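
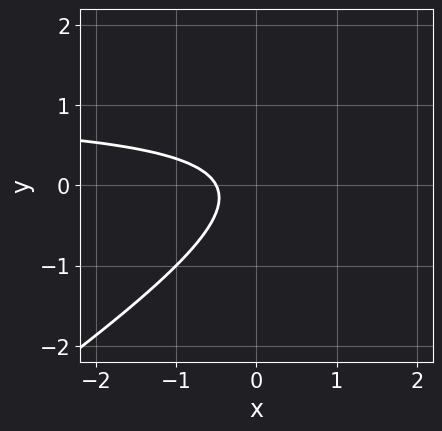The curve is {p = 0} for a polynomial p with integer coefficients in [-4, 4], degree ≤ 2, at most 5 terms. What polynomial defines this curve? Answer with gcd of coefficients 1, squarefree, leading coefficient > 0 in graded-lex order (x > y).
1. Degree: a generic line meets the curve in up to 2 points, so deg p = 2.
2. Observable constraints: the curve avoids every integer y-axis point in the box.
3. These observations pin down the coefficients.

2*x*y - 3*y^2 - 2*x - 1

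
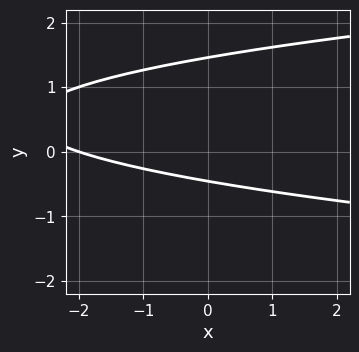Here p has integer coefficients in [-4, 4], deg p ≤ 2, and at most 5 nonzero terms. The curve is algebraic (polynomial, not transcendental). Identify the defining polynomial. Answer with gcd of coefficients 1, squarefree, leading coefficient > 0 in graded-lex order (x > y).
3*y^2 - x - 3*y - 2

First, deg p = 2. A generic line meets the curve in up to 2 points.
Next, reading off the gridlines: it crosses the x-axis at the gridline x = -2.
Finally, solving for integer coefficients yields p as stated.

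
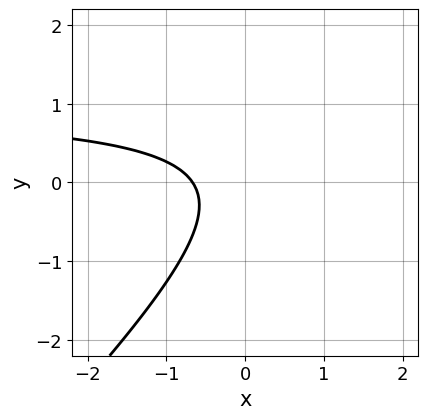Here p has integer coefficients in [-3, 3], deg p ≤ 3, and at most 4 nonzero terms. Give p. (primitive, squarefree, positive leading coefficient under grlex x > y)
(a) Degree: no degree-1 curve has this shape, so deg p = 2.
(b) Against the integer gridlines: the curve avoids every integer y-axis point in the box.
(c) Matching integer coefficients to the picture gives p.

3*x*y - 3*y^2 - 3*x - 2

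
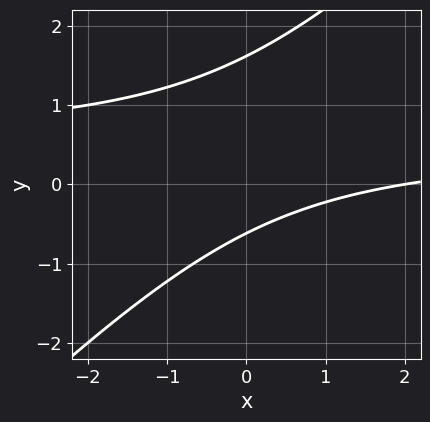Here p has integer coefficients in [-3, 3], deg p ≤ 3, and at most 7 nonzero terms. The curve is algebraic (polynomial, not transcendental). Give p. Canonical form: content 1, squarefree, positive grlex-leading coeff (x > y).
2*x*y - 2*y^2 - x + 2*y + 2

(a) The degree is 2 — no degree-1 curve has this shape.
(b) Against the integer gridlines: one x-axis crossing is at x = 2.
(c) Fitting integer coefficients to these (and the overall shape) gives p.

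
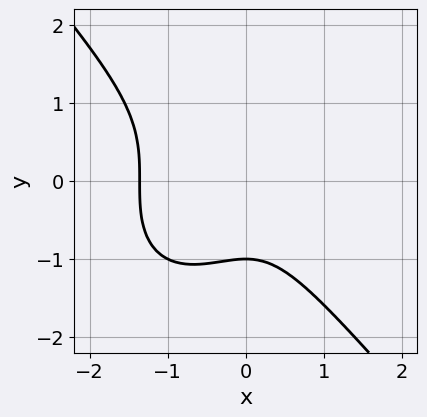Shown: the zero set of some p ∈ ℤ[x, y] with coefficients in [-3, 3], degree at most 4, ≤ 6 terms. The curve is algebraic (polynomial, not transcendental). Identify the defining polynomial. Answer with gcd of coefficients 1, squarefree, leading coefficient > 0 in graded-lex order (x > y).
3*x^3 + 2*y^3 + 3*x^2 + 2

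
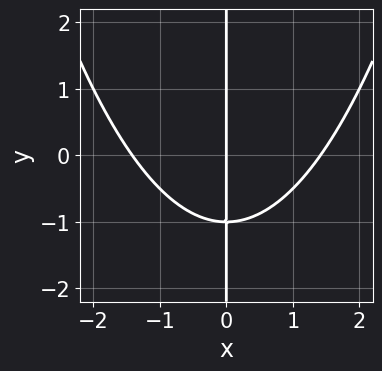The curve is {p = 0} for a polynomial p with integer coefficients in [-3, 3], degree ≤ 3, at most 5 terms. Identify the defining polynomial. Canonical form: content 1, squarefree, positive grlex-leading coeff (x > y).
x^3 - 2*x*y - 2*x

deg p = 3.
From the visible intercepts: the visible y-axis segment lies entirely on the curve; one x-axis crossing is at x = 0.
The integer polynomial consistent with all of this is the stated p.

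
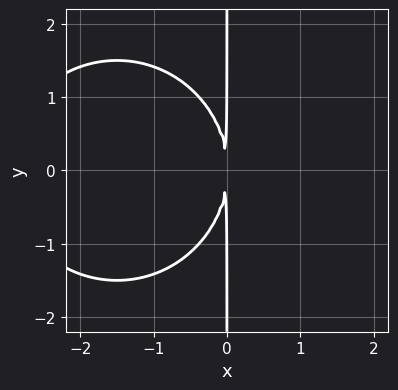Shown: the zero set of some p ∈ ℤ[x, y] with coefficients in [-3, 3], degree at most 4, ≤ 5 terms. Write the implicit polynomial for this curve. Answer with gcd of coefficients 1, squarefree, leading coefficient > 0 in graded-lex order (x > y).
x^3 + x*y^2 + 3*x^2

(a) The degree is 3 — no degree-2 curve has this shape.
(b) Symmetries: it's symmetric under y → −y, forcing even powers of y.
(c) Reading off the gridlines: every point of the y-axis in the box is on the curve.
(d) These observations pin down the coefficients.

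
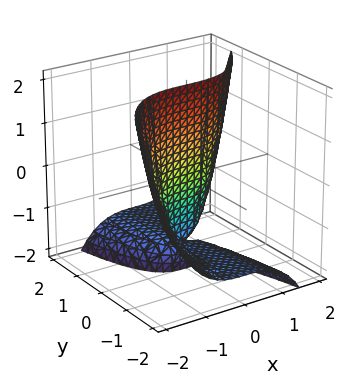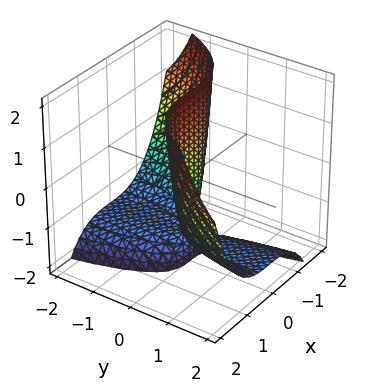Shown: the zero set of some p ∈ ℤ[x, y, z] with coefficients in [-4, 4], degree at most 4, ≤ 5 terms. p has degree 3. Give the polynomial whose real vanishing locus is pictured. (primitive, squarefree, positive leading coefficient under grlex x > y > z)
x^3 - 2*y*z - 3*y

First, degree: the shape is more complex than any degree-2 surface, so deg p = 3.
Then, checking where it meets the axes: it meets the x-axis at x = 0 (among the integer gridlines); it crosses the y-axis at the gridline y = 0; the visible z-axis segment lies entirely on the surface.
Finally, solving for integer coefficients yields p as stated.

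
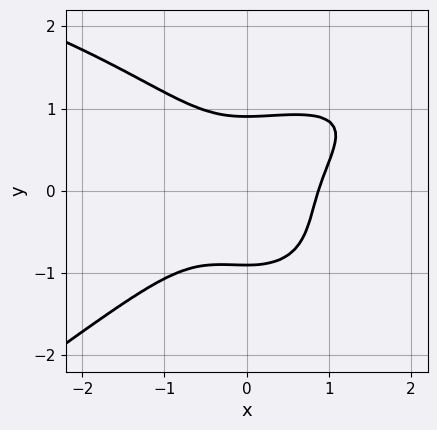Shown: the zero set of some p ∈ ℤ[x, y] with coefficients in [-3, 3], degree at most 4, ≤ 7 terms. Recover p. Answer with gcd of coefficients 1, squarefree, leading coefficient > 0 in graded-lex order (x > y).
x^3*y - 3*y^4 - 3*x^3 + 2*x^2*y + 2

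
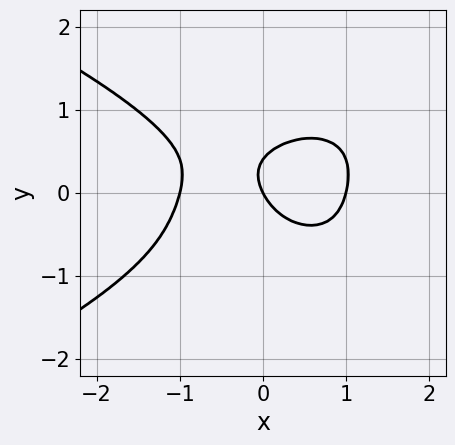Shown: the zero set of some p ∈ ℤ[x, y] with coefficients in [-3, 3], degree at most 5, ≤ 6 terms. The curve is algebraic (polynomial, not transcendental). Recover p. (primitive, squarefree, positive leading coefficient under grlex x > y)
(a) Degree: the shape is more complex than any degree-3 curve, so deg p = 4.
(b) Checking where it meets the axes: it crosses the y-axis at the gridline y = 0; the x-axis gridline crossings are at x ∈ {-1, 0, 1}.
(c) Solving for integer coefficients yields p as stated.

3*y^4 + 2*x^3 + 2*y^2 - 2*x - y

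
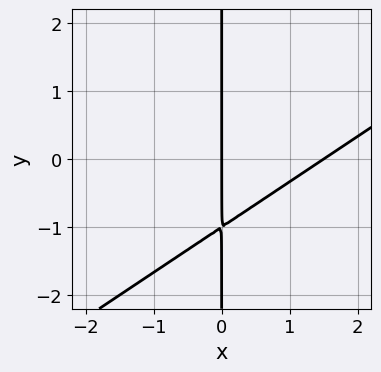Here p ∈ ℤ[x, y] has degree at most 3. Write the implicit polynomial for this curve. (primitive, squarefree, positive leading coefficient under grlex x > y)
2*x^2 - 3*x*y - 3*x

(a) deg p = 2. A generic line meets the curve in up to 2 points.
(b) From the axis intercepts and sections: it crosses the x-axis at the gridline x = 0; the visible y-axis segment lies entirely on the curve.
(c) Solving for integer coefficients yields p as stated.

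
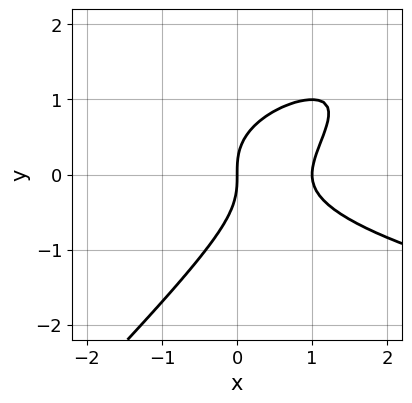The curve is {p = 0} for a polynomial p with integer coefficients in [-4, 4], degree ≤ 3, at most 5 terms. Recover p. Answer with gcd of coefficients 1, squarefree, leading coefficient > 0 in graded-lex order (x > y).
x*y^2 - y^3 - x^2 + x

deg p = 3.
From the visible intercepts: it meets the y-axis at y = 0 (among the integer gridlines); the x-axis gridline crossings are at x ∈ {0, 1}.
Putting this together gives p.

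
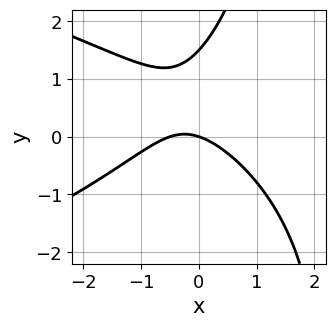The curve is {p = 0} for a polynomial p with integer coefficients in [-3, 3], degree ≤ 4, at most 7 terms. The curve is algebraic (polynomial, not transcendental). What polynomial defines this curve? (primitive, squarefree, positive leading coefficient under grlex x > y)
x*y^2 + 2*x^2 - 2*y^2 + x + 3*y

Degree: no degree-2 curve has this shape, so deg p = 3.
Reading off the gridlines: one x-axis crossing is at x = 0; one y-axis crossing is at y = 0.
Together with the visible shape, these determine p as stated.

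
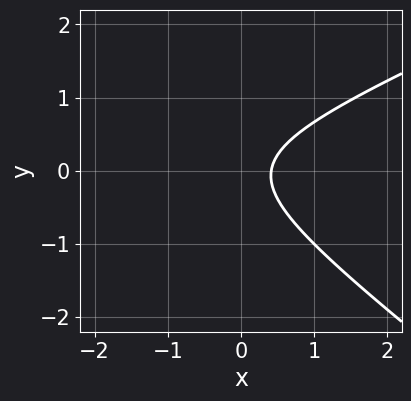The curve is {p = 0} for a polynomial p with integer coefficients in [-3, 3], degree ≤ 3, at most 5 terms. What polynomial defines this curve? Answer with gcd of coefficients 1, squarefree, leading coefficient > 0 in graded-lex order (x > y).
x^2 - x*y - 3*y^2 + 2*x - 1

(a) The degree is 2 — the shape is more complex than any degree-1 curve.
(b) Checking where it meets the axes: the curve avoids every integer y-axis point in the box.
(c) Putting this together gives p.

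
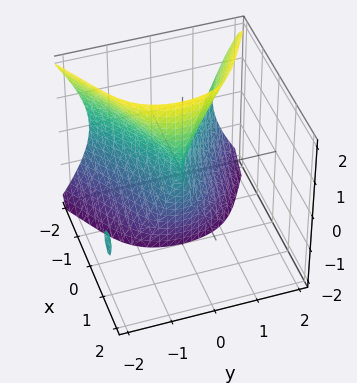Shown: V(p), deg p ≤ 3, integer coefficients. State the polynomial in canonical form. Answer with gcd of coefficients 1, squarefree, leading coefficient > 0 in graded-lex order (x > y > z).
First, deg p = 3. No degree-2 surface has this shape.
Next, reading off the gridlines: it meets the x-axis at x = 0 (among the integer gridlines); it meets the y-axis at y = 0 (among the integer gridlines); the visible z-axis segment lies entirely on the surface.
Finally, the integer polynomial consistent with all of this is the stated p.

2*x^3 - 3*x*y^2 + 3*x*z^2 + 3*y^2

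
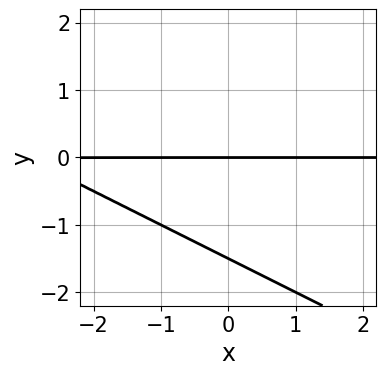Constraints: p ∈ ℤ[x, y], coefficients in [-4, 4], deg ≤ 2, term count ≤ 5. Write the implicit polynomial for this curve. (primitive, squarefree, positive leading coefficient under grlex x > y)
x*y + 2*y^2 + 3*y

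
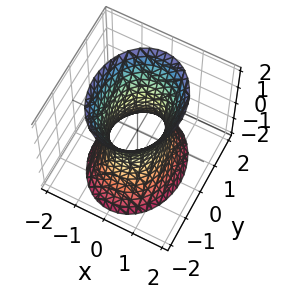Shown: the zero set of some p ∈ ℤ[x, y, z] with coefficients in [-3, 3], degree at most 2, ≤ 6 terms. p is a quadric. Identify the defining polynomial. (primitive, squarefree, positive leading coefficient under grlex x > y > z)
First, the degree is 2 — one connected sheet with a waist; a quadric.
Next, symmetries: it's symmetric under y → −y, forcing even powers of y; it's symmetric under x → −x, forcing even powers of x; it's symmetric under z → −z, forcing even powers of z.
Next, reading off the gridlines: no z-intercept at any integer in the box; among the integer gridlines, it crosses the y-axis at y ∈ {-1, 1}.
Finally, together with the visible shape, these determine p as stated.

3*x^2 + 2*y^2 - z^2 - 2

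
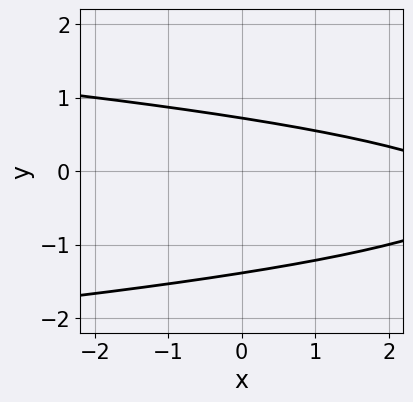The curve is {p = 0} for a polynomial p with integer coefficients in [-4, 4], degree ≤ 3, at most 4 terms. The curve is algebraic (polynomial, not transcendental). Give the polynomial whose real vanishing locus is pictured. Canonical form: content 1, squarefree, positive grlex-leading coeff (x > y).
3*y^2 + x + 2*y - 3

deg p = 2. A generic line meets the curve in up to 2 points.
From the axis intercepts and sections: the curve avoids every integer x-axis point in the box.
Fitting integer coefficients to these (and the overall shape) gives p.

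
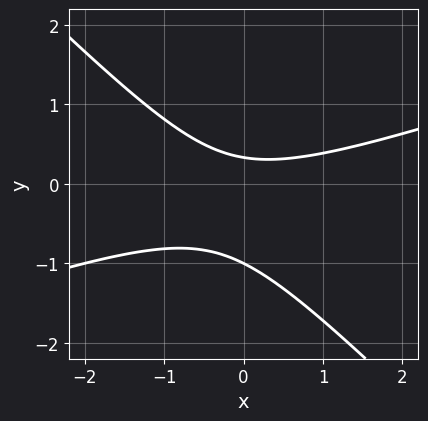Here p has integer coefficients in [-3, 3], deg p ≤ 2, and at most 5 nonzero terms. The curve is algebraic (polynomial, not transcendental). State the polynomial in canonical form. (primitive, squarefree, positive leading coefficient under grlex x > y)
(a) deg p = 2.
(b) From the axis intercepts and sections: no x-intercept at any integer in the box; one y-axis crossing is at y = -1.
(c) Together with the visible shape, these determine p as stated.

x^2 - 2*x*y - 3*y^2 - 2*y + 1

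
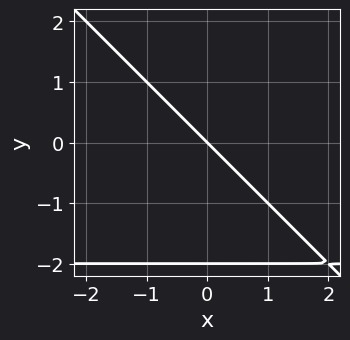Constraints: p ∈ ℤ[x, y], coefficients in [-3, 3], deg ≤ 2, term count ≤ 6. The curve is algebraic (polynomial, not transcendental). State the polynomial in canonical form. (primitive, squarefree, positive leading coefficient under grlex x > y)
1. The degree is 2 — no degree-1 curve has this shape.
2. Against the integer gridlines: it crosses the x-axis at the gridline x = 0; the y-axis gridline crossings are at y ∈ {-2, 0}.
3. These observations pin down the coefficients.

x*y + y^2 + 2*x + 2*y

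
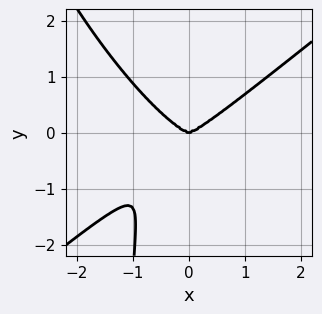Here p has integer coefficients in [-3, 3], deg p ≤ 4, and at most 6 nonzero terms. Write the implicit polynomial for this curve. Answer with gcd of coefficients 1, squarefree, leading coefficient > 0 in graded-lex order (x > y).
Degree: a generic line meets the curve in up to 4 points, so deg p = 4.
Against the integer gridlines: one y-axis crossing is at y = 0; it meets the x-axis at x = 0 (among the integer gridlines).
Assembling these constraints gives the stated polynomial.

3*x^4 - 3*x^2*y^2 - 2*x*y^3 - 3*y^3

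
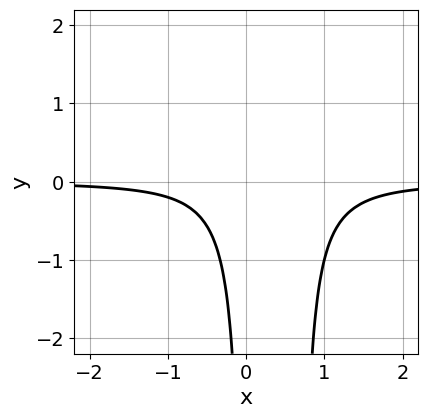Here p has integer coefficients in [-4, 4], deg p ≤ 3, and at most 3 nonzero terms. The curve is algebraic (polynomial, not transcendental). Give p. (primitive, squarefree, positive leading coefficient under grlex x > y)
3*x^2*y - 2*x*y + 1

1. The degree is 3 — a generic line meets the curve in up to 3 points.
2. Reading off the gridlines: the curve avoids every integer y-axis point in the box; the curve avoids every integer x-axis point in the box.
3. Together with the visible shape, these determine p as stated.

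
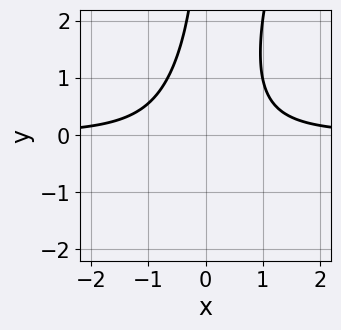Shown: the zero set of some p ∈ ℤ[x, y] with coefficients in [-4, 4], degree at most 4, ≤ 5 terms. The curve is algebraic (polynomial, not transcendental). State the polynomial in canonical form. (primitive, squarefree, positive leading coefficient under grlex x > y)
(a) The degree is 3 — no degree-2 curve has this shape.
(b) From the visible intercepts: no x-intercept at any integer in the box; the curve avoids every integer y-axis point in the box.
(c) These observations pin down the coefficients.

3*x^2*y - x*y^2 - 2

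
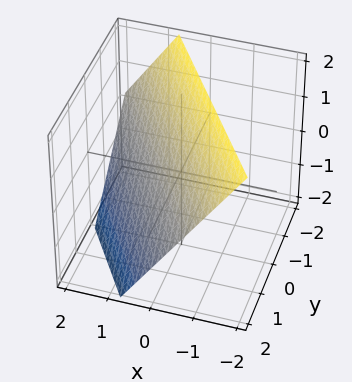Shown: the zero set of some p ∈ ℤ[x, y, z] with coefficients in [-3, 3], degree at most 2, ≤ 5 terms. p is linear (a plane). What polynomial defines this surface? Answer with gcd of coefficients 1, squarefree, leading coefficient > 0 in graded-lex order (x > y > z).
3*x + 2*y + 2*z - 2

Degree: the surface is flat (a plane), so deg p = 1.
Observable constraints: it crosses the z-axis at the gridline z = 1; it crosses the y-axis at the gridline y = 1.
Matching integer coefficients to the picture gives p.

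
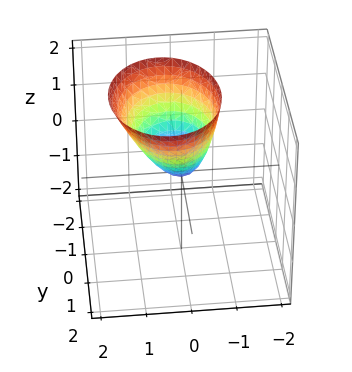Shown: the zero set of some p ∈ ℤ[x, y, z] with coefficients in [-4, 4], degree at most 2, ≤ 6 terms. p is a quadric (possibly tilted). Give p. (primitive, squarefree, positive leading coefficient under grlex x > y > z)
3*x^2 - x*z + 2*y^2 - 2*z

1. deg p = 2. A generic line meets the surface in up to 2 points.
2. Checking where it meets the axes: it meets the z-axis at z = 0 (among the integer gridlines); it meets the x-axis at x = 0 (among the integer gridlines); one y-axis crossing is at y = 0.
3. Putting this together gives p.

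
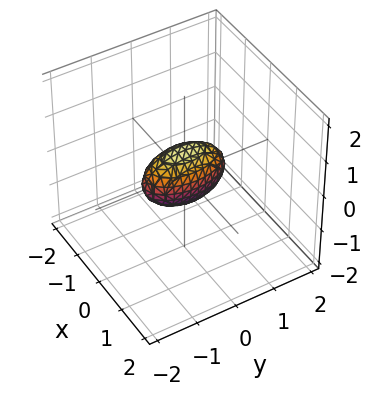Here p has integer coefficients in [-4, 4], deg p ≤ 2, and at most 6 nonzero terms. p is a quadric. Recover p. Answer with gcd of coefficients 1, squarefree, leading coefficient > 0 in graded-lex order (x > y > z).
3*x^2 + y^2 + 2*z^2 - 1

deg p = 2.
Symmetries: mirror symmetry x ↦ −x ⇒ only even powers of x; it's symmetric under z → −z, forcing even powers of z; the y ↦ −y reflection is a symmetry, so y appears only in even powers.
Observable constraints: the y-axis gridline crossings are at y ∈ {-1, 1}.
Putting this together gives p.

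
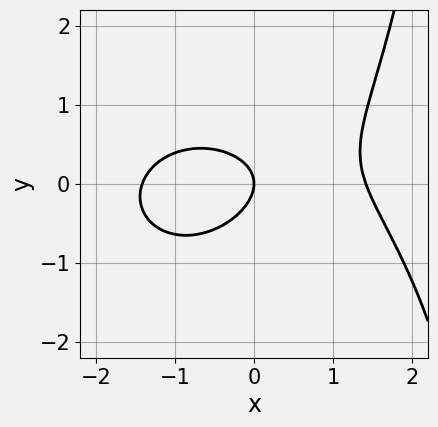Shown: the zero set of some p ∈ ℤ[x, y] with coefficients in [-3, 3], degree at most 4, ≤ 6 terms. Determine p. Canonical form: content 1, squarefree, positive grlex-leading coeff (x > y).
x^3 + x*y^2 + x*y - 3*y^2 - 2*x

1. deg p = 3. A generic line meets the curve in up to 3 points.
2. Against the integer gridlines: it crosses the y-axis at the gridline y = 0; it meets the x-axis at x = 0 (among the integer gridlines).
3. Putting this together gives p.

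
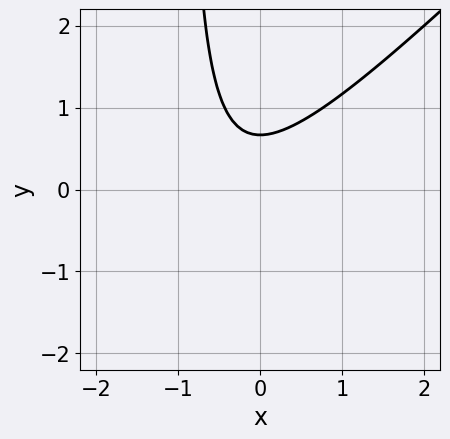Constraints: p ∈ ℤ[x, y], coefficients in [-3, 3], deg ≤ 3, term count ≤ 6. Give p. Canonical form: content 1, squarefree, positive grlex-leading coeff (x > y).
3*x^2 - 3*x*y + 2*x - 3*y + 2

Degree: a generic line meets the curve in up to 2 points, so deg p = 2.
Reading off the gridlines: no x-intercept at any integer in the box.
These observations pin down the coefficients.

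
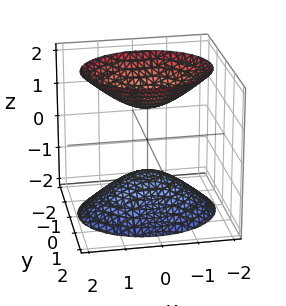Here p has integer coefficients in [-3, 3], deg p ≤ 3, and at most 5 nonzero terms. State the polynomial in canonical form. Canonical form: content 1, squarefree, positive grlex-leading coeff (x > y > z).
2*x^2 + 3*y^2 - 2*z^2 + 2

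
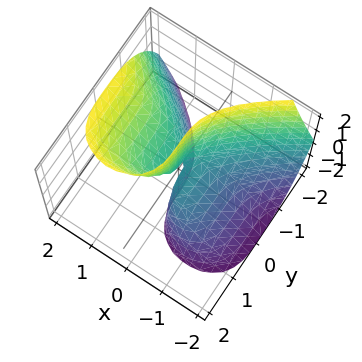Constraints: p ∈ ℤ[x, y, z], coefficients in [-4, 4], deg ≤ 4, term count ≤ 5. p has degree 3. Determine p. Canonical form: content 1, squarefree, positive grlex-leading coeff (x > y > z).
(a) Degree: no degree-2 surface has this shape, so deg p = 3.
(b) Against the integer gridlines: one y-axis crossing is at y = 0; one x-axis crossing is at x = 0; the visible z-axis segment lies entirely on the surface.
(c) Assembling these constraints gives the stated polynomial.

y^3 + 2*x^2 - 2*x*z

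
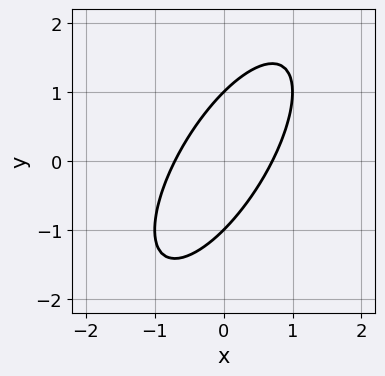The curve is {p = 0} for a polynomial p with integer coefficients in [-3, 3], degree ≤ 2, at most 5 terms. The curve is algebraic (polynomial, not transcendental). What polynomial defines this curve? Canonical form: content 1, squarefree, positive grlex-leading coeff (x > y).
2*x^2 - 2*x*y + y^2 - 1

First, the degree is 2 — the shape is more complex than any degree-1 curve.
Then, from the visible intercepts: the y-axis gridline crossings are at y ∈ {-1, 1}.
Finally, solving for integer coefficients yields p as stated.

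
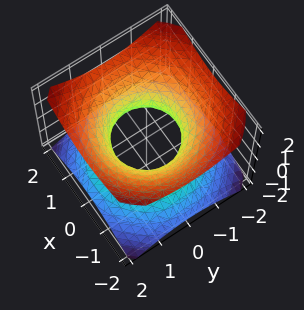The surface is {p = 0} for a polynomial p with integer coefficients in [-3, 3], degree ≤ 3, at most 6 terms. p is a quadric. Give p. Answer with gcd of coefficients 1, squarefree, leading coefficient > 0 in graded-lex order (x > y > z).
(a) The degree is 2 — one connected sheet with a waist; a quadric.
(b) Symmetries: it's symmetric under z → −z, forcing even powers of z; the z-axis is an axis of rotation, so x and y enter only as x² + y².
(c) Reading off the gridlines: among the integer gridlines, it crosses the y-axis at y ∈ {-1, 1}; a circular section at z = -1 has radius between 1 and 2; the x-axis gridline crossings are at x ∈ {-1, 1}.
(d) Fitting integer coefficients to these (and the overall shape) gives p.

2*x^2 + 2*y^2 - 3*z^2 - 2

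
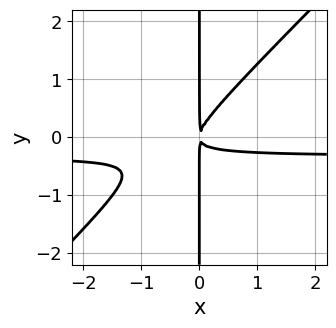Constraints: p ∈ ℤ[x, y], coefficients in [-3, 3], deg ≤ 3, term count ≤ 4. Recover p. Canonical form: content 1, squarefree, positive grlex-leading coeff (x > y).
First, deg p = 3.
Then, from the axis intercepts and sections: the visible y-axis segment lies entirely on the curve.
Finally, these observations pin down the coefficients.

3*x^2*y - 3*x*y^2 + x^2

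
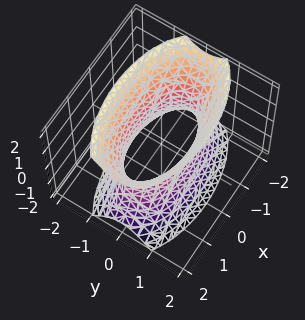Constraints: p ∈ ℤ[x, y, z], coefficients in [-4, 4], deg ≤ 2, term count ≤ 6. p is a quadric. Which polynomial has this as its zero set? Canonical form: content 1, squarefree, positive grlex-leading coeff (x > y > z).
x^2 + 3*y^2 - z^2 - 2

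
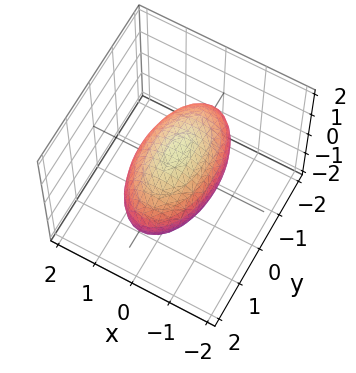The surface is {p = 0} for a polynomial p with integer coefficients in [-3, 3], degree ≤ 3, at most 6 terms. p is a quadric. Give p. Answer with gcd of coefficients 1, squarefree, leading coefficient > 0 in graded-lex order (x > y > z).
3*x^2 + y^2 + 3*z^2 - 3

1. The degree is 2 — a closed, bounded, convex surface; a quadric.
2. Symmetries: mirror symmetry z ↦ −z ⇒ only even powers of z; it's symmetric under y → −y, forcing even powers of y; the x ↦ −x reflection is a symmetry, so x appears only in even powers.
3. From the visible intercepts: among the integer gridlines, it crosses the z-axis at z ∈ {-1, 1}; among the integer gridlines, it crosses the x-axis at x ∈ {-1, 1}.
4. Fitting integer coefficients to these (and the overall shape) gives p.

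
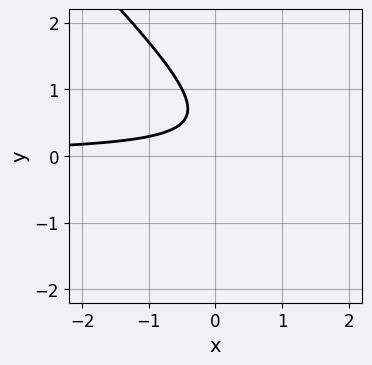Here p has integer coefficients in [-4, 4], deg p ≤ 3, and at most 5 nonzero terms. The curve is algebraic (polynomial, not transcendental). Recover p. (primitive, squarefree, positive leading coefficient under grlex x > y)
(a) The degree is 2 — no degree-1 curve has this shape.
(b) Checking where it meets the axes: the curve avoids every integer x-axis point in the box; the curve avoids every integer y-axis point in the box.
(c) Matching integer coefficients to the picture gives p.

2*x*y + 2*y^2 - 2*y + 1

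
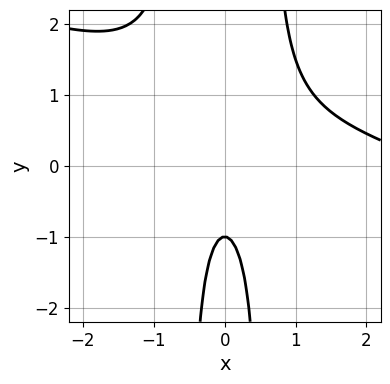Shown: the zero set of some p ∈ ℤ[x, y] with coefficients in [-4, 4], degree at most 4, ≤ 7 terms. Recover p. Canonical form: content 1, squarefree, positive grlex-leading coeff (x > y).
1. deg p = 3. A generic line meets the curve in up to 3 points.
2. Checking where it meets the axes: it meets the y-axis at y = -1 (among the integer gridlines); the curve avoids every integer x-axis point in the box.
3. Fitting integer coefficients to these (and the overall shape) gives p.

x^3 + 3*x^2*y - 3*x^2 - y - 1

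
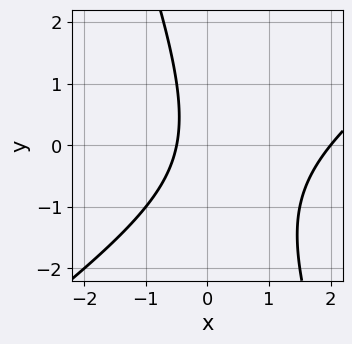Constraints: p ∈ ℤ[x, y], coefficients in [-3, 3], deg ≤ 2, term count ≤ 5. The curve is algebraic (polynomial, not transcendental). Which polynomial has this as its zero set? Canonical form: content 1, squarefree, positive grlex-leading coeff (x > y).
2*x^2 - 2*x*y - y^2 - 3*x - 2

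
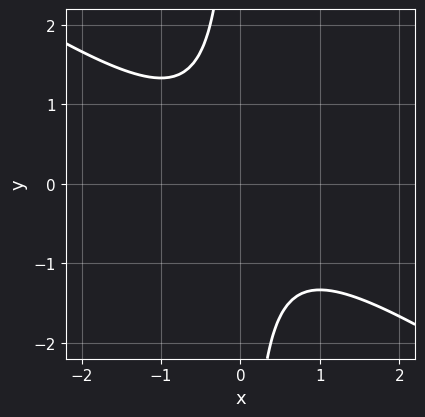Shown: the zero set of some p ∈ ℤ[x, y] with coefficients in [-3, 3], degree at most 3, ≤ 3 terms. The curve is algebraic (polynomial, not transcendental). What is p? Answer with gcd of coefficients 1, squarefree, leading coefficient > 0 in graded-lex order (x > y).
(a) The degree is 2 — the shape is more complex than any degree-1 curve.
(b) From the axis intercepts and sections: the curve avoids every integer y-axis point in the box; no x-intercept at any integer in the box.
(c) Fitting integer coefficients to these (and the overall shape) gives p.

2*x^2 + 3*x*y + 2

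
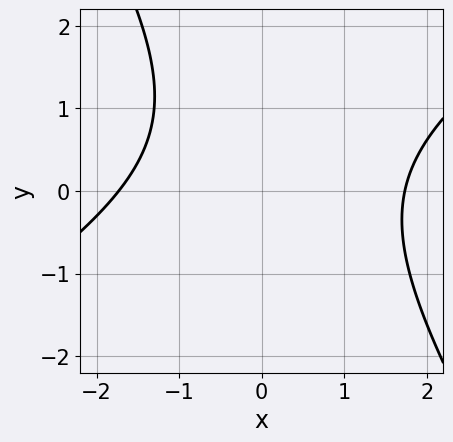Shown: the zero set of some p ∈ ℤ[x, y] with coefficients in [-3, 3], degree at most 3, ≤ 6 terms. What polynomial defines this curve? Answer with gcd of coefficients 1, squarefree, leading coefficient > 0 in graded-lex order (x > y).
Degree: a generic line meets the curve in up to 2 points, so deg p = 2.
From the axis intercepts and sections: no y-intercept at any integer in the box.
Putting this together gives p.

x^2 - x*y - y^2 + y - 3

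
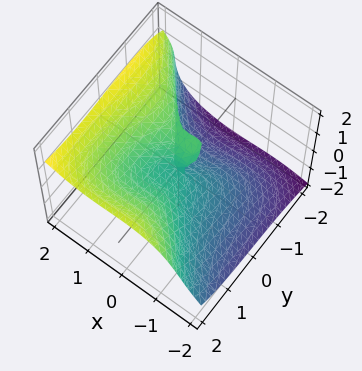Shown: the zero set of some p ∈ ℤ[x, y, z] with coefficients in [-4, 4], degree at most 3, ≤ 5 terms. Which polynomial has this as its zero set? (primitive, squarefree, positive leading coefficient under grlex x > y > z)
2*x^3 - 2*x^2*z + y^3 - 3*z^3 - 2*y*z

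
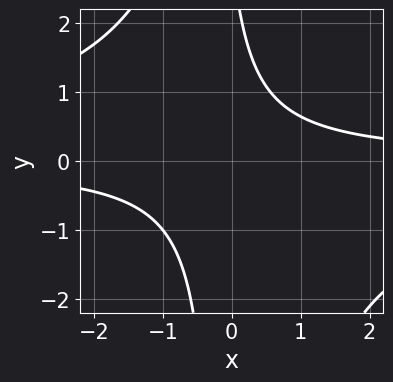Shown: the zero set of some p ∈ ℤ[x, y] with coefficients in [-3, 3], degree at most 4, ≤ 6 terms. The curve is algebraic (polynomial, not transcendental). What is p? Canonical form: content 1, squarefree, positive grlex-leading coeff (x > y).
x^2*y^2 + 3*x*y + y - 3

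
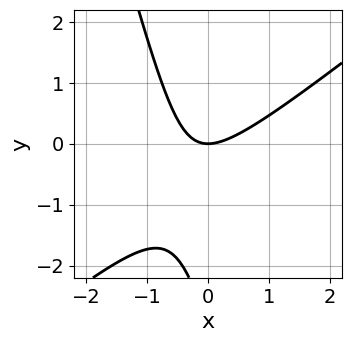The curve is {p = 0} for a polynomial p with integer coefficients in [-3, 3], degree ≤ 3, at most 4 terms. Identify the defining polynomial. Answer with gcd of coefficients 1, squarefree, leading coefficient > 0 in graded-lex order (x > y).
1. Degree: no degree-1 curve has this shape, so deg p = 2.
2. From the visible intercepts: it meets the y-axis at y = 0 (among the integer gridlines); one x-axis crossing is at x = 0.
3. Fitting integer coefficients to these (and the overall shape) gives p.

3*x^2 - 3*x*y - y^2 - 3*y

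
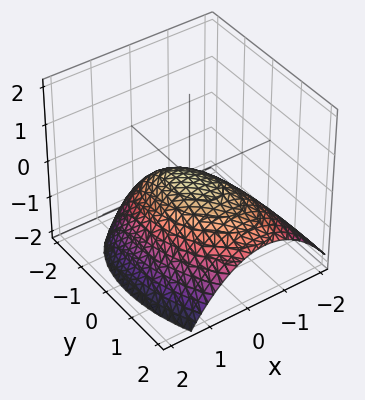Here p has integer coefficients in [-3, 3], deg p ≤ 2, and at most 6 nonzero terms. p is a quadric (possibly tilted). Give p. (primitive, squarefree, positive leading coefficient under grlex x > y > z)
2*x^2 + x*y + y^2 + y*z + 3*z

First, the degree is 2 — no degree-1 surface has this shape.
Then, checking where it meets the axes: it crosses the z-axis at the gridline z = 0; it meets the y-axis at y = 0 (among the integer gridlines); it meets the x-axis at x = 0 (among the integer gridlines).
Finally, these observations pin down the coefficients.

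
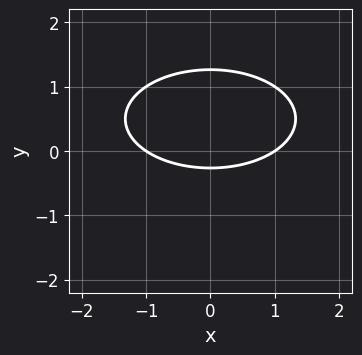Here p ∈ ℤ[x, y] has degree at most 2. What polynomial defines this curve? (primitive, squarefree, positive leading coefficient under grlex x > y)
x^2 + 3*y^2 - 3*y - 1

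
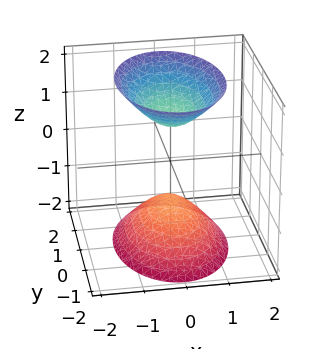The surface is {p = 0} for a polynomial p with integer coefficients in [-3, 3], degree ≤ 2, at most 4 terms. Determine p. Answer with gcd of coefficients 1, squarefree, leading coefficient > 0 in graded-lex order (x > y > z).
2*x^2 + y^2 - z^2 + 1

I count 2 distinct pieces. Treating them together as one polynomial.
Degree: two sheets facing apart; a quadric, so deg p = 2.
Symmetries: it's symmetric under y → −y, forcing even powers of y; it's symmetric under x → −x, forcing even powers of x; the z ↦ −z reflection is a symmetry, so z appears only in even powers.
Observable constraints: it misses every integer gridline on the x-axis; the z-axis gridline crossings are at z ∈ {-1, 1}.
Putting this together gives p.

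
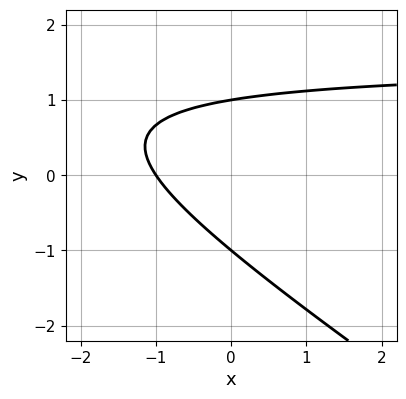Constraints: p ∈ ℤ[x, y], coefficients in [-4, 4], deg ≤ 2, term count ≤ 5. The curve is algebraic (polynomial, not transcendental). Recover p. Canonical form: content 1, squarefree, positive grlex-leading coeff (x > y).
1. deg p = 2. No degree-1 curve has this shape.
2. Reading off the gridlines: one x-axis crossing is at x = -1; among the integer gridlines, it crosses the y-axis at y ∈ {-1, 1}.
3. Putting this together gives p.

2*x*y + 3*y^2 - 3*x - 3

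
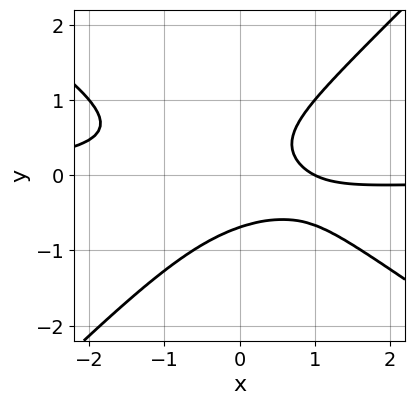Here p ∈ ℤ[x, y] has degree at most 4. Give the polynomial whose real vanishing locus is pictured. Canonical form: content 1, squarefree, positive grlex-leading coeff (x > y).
2*x^2*y + x*y^2 - 3*y^3 + x - 1

(a) deg p = 3.
(b) Checking where it meets the axes: it crosses the x-axis at the gridline x = 1.
(c) Putting this together gives p.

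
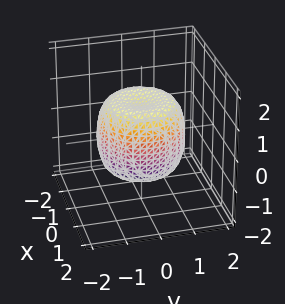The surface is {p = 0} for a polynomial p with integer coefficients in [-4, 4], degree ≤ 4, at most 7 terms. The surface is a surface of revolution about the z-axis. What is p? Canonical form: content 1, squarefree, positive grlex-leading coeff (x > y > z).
1. Degree: no degree-3 surface has this shape, so deg p = 4.
2. By symmetry, the z-axis is an axis of rotation, so x and y enter only as x² + y².
3. From the axis intercepts and sections: a circular section at z = 0 has radius between 1 and 2; the z-axis gridline crossings are at z ∈ {-1, 1}.
4. Solving for integer coefficients yields p as stated.

x^4 + 2*x^2*y^2 + y^4 - x^2 - y^2 + z^2 - 1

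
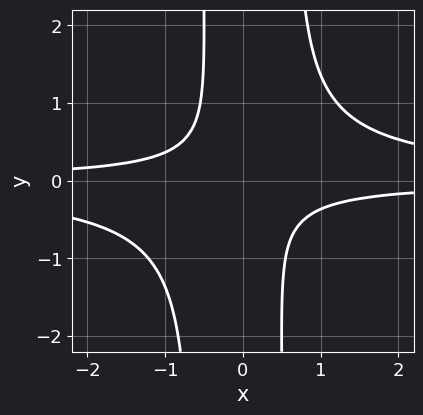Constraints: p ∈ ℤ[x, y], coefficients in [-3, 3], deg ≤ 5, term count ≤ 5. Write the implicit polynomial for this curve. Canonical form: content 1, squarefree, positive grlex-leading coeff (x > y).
3*x^2*y^2 - 2*x*y - y^2 - 1

(a) The degree is 4 — no degree-3 curve has this shape.
(b) Against the integer gridlines: the curve avoids every integer x-axis point in the box; no y-intercept at any integer in the box.
(c) These observations pin down the coefficients.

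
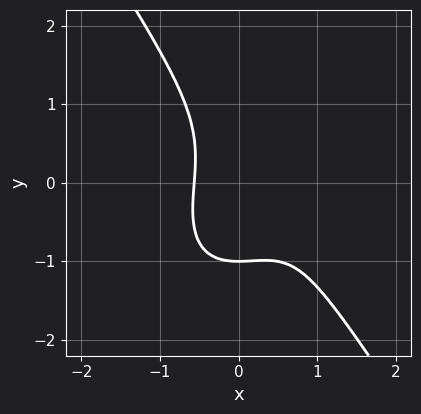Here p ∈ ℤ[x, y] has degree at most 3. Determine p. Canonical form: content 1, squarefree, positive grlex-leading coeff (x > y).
2*x^3 - x^2*y + y^3 - 2*x^2 + 1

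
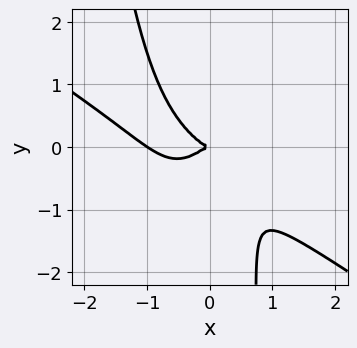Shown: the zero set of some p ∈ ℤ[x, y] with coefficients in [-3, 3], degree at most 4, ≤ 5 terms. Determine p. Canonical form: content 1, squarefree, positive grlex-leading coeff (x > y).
The degree is 4 — a generic line meets the curve in up to 4 points.
From the axis intercepts and sections: one y-axis crossing is at y = 0; the x-axis gridline crossings are at x ∈ {-1, 0}.
The integer polynomial consistent with all of this is the stated p.

2*x^4 + 3*x^3*y + 2*x^3 - x*y^2 + y^2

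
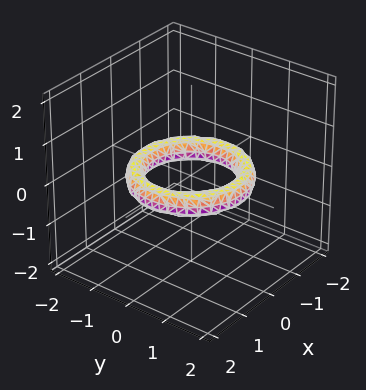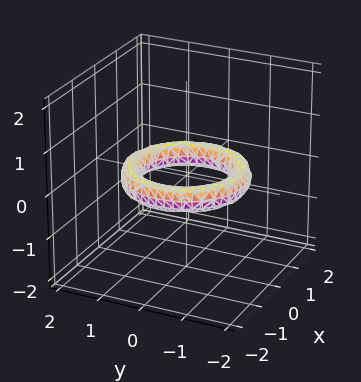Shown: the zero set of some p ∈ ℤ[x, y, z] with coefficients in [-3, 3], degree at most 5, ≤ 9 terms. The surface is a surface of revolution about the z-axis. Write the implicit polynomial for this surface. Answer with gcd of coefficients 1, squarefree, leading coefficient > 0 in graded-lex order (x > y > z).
x^4 + 2*x^2*y^2 + y^4 - 3*x^2 - 3*y^2 + 3*z^2 + 2

The degree is 4 — a generic line meets the surface in up to 4 points.
Symmetry: every cross-section ⟂ z is a circle, so x, y appear only via x² + y².
Observable constraints: it misses every integer gridline on the z-axis; a circular section at z = 0 has radius exactly 1.
Together with the visible shape, these determine p as stated. Check: (-1, 0, 0) on the x-axis lies on the surface, and p(-1, 0, 0) = 0. ✓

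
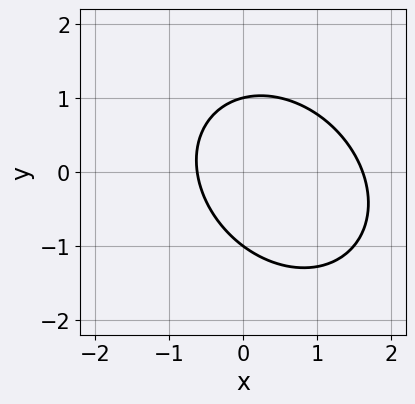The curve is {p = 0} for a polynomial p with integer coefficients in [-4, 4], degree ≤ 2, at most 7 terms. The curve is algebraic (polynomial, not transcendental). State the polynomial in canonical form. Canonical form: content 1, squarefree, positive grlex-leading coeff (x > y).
First, deg p = 2.
Then, from the axis intercepts and sections: among the integer gridlines, it crosses the y-axis at y ∈ {-1, 1}.
Finally, these observations pin down the coefficients.

2*x^2 + x*y + 2*y^2 - 2*x - 2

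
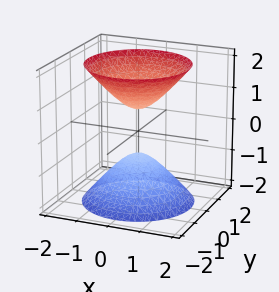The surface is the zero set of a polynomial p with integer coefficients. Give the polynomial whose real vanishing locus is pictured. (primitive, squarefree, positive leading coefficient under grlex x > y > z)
1. The picture has 2 separate pieces.
2. deg p = 2.
3. Symmetries: rotational symmetry about the z-axis ⇒ p depends on x, y only through x² + y²; it's symmetric under z → −z, forcing even powers of z.
4. Checking where it meets the axes: a circular section at z = -2 has radius between 1 and 2; no y-intercept at any integer in the box; no x-intercept at any integer in the box.
5. Solving for integer coefficients yields p as stated.

3*x^2 + 3*y^2 - 2*z^2 + 1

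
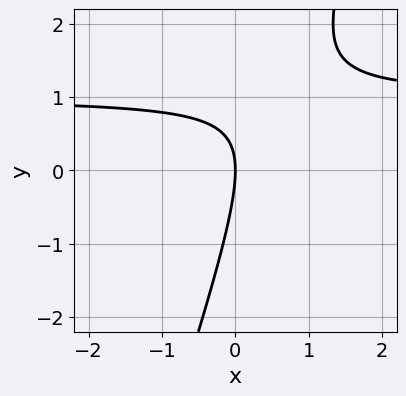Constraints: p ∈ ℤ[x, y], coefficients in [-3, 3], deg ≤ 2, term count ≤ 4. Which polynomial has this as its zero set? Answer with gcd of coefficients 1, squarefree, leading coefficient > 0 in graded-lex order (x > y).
3*x*y - y^2 - 3*x

1. The degree is 2 — a generic line meets the curve in up to 2 points.
2. Against the integer gridlines: it meets the y-axis at y = 0 (among the integer gridlines); it crosses the x-axis at the gridline x = 0.
3. Putting this together gives p.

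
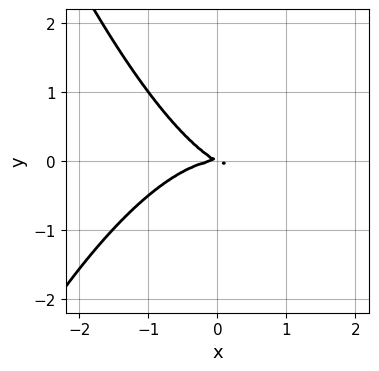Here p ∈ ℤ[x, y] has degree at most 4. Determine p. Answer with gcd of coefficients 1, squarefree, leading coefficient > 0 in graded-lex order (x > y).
x^3 + x*y + 2*y^2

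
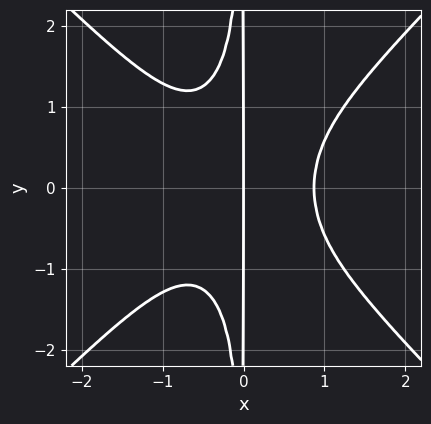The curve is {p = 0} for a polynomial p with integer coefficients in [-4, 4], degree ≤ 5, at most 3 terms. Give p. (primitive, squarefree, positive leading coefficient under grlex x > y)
Degree: a generic line meets the curve in up to 4 points, so deg p = 4.
Symmetries: the y ↦ −y reflection is a symmetry, so y appears only in even powers.
Against the integer gridlines: one x-axis crossing is at x = 0; the visible y-axis segment lies entirely on the curve.
The integer polynomial consistent with all of this is the stated p.

3*x^4 - 3*x^2*y^2 - 2*x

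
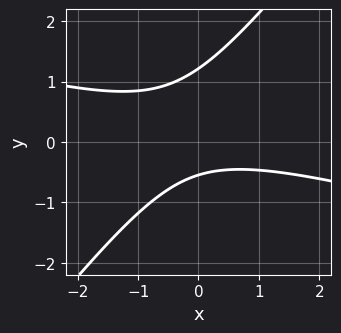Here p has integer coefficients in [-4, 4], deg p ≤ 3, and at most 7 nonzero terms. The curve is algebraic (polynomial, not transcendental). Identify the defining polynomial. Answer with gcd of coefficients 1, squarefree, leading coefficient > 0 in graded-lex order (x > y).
(a) The degree is 2 — a generic line meets the curve in up to 2 points.
(b) Observable constraints: it misses every integer gridline on the x-axis.
(c) The integer polynomial consistent with all of this is the stated p.

x^2 + 3*x*y - 3*y^2 + 2*y + 2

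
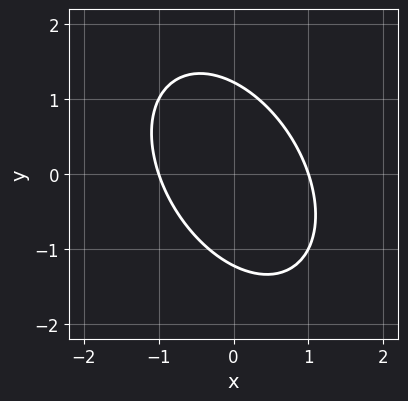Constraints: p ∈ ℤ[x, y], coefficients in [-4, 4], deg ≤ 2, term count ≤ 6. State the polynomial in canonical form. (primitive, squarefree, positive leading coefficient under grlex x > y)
First, degree: the shape is more complex than any degree-1 curve, so deg p = 2.
Then, observable constraints: the x-axis gridline crossings are at x ∈ {-1, 1}.
Finally, the integer polynomial consistent with all of this is the stated p.

3*x^2 + 2*x*y + 2*y^2 - 3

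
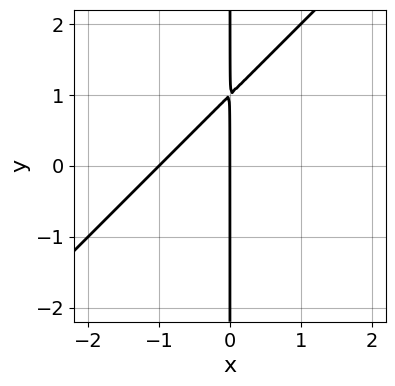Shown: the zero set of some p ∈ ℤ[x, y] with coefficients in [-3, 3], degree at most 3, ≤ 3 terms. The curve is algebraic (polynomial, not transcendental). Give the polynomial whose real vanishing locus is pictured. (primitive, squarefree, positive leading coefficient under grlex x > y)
(a) Degree: a generic line meets the curve in up to 2 points, so deg p = 2.
(b) From the visible intercepts: the x-axis gridline crossings are at x ∈ {-1, 0}; every point of the y-axis in the box is on the curve.
(c) Putting this together gives p.

x^2 - x*y + x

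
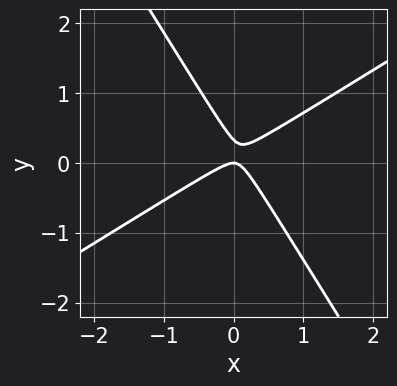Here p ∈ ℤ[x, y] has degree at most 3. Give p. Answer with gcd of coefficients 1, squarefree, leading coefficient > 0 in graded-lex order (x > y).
1. Degree: the shape is more complex than any degree-1 curve, so deg p = 2.
2. Against the integer gridlines: one x-axis crossing is at x = 0; it meets the y-axis at y = 0 (among the integer gridlines).
3. Matching integer coefficients to the picture gives p.

3*x^2 - 3*x*y - 3*y^2 + y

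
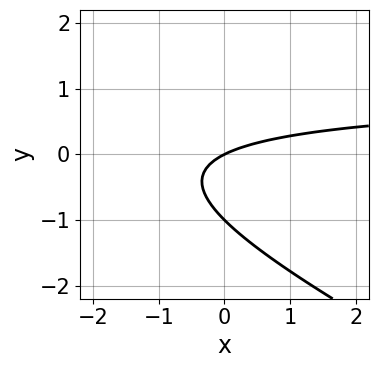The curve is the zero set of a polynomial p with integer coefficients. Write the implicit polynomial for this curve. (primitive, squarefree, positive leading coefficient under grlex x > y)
1. The degree is 2 — the shape is more complex than any degree-1 curve.
2. Reading off the gridlines: it crosses the x-axis at the gridline x = 0; the y-axis gridline crossings are at y ∈ {-1, 0}.
3. These observations pin down the coefficients.

x*y + 2*y^2 - x + 2*y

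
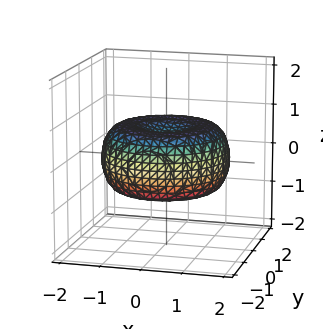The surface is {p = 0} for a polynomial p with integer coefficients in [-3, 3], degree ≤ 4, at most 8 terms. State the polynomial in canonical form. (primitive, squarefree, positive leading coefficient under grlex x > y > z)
The degree is 4 — a generic line meets the surface in up to 4 points.
Symmetries: the z-axis is an axis of rotation, so x and y enter only as x² + y².
Checking where it meets the axes: a circular section at z = 0 has radius between 1 and 2.
These observations pin down the coefficients.

x^4 + 2*x^2*y^2 + y^4 - 2*x^2 - 2*y^2 + 3*z^2 - 1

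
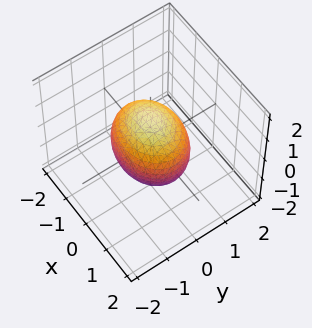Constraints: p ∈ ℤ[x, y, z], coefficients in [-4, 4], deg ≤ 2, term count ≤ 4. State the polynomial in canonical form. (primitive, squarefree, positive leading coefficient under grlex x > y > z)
1. deg p = 2.
2. Symmetries: the y ↦ −y reflection is a symmetry, so y appears only in even powers; the x ↦ −x reflection is a symmetry, so x appears only in even powers; it's symmetric under z → −z, forcing even powers of z.
3. From the visible intercepts: the y-axis gridline crossings are at y ∈ {-1, 1}.
4. Matching integer coefficients to the picture gives p.

2*x^2 + 3*y^2 + 2*z^2 - 3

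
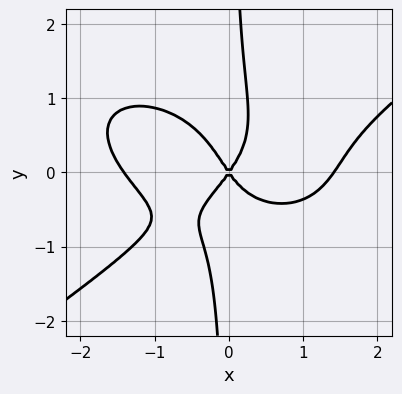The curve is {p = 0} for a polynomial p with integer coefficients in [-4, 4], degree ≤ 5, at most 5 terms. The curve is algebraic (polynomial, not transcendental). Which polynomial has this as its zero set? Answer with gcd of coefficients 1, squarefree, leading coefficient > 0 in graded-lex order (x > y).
x^4 - 3*x*y^3 - 2*x^2*y - 2*x^2 + y^2

The degree is 4 — a generic line meets the curve in up to 4 points.
Checking where it meets the axes: it meets the x-axis at x = 0 (among the integer gridlines); it meets the y-axis at y = 0 (among the integer gridlines).
Fitting integer coefficients to these (and the overall shape) gives p.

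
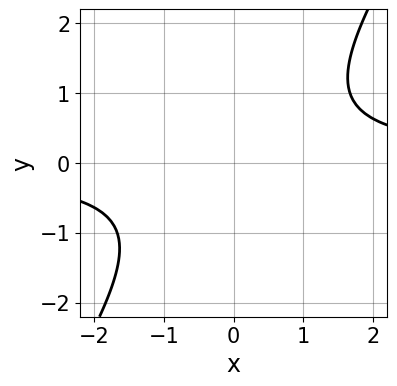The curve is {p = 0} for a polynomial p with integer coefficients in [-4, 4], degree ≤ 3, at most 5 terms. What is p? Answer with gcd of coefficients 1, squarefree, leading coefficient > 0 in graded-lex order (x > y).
(a) deg p = 2.
(b) Reading off the gridlines: no x-intercept at any integer in the box; no y-intercept at any integer in the box.
(c) Solving for integer coefficients yields p as stated.

3*x*y - 2*y^2 - 3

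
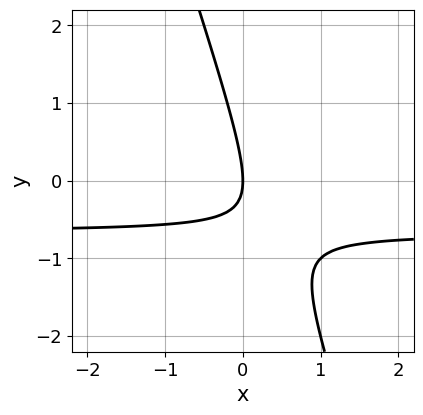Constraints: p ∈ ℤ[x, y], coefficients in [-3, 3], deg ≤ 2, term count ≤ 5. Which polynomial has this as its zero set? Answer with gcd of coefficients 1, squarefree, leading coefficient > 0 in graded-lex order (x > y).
3*x*y + y^2 + 2*x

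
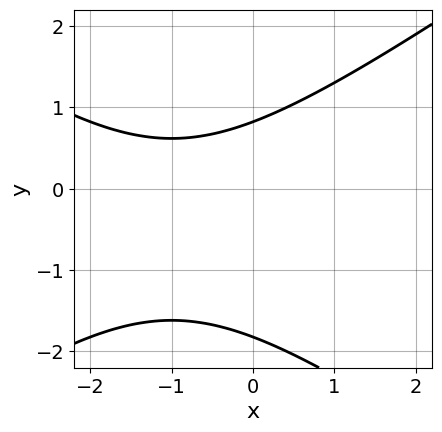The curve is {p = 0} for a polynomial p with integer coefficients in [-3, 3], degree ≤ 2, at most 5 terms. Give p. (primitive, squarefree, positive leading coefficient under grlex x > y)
1. deg p = 2.
2. Checking where it meets the axes: it misses every integer gridline on the x-axis.
3. These observations pin down the coefficients.

x^2 - 2*y^2 + 2*x - 2*y + 3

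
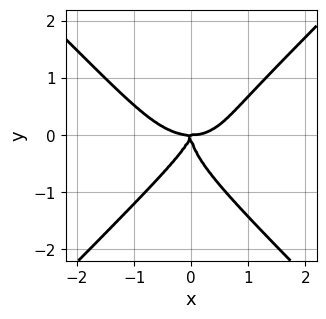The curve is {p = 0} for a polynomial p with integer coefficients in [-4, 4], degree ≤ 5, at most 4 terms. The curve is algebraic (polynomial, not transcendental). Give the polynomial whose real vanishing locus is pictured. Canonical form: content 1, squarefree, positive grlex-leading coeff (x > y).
2*x^4 - 2*y^4 - 3*x^2*y + x*y^2

First, degree: no degree-3 curve has this shape, so deg p = 4.
Next, from the axis intercepts and sections: one y-axis crossing is at y = 0; one x-axis crossing is at x = 0.
Finally, solving for integer coefficients yields p as stated.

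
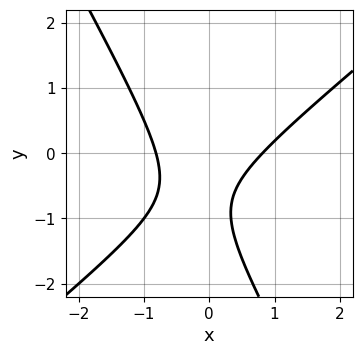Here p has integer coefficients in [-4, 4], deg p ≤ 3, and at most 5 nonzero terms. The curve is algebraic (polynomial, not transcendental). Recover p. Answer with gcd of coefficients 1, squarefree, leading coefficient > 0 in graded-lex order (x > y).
3*x^2 - 2*x*y - 2*y^2 - 3*y - 2

First, deg p = 2. No degree-1 curve has this shape.
Next, reading off the gridlines: the curve avoids every integer y-axis point in the box.
Finally, matching integer coefficients to the picture gives p.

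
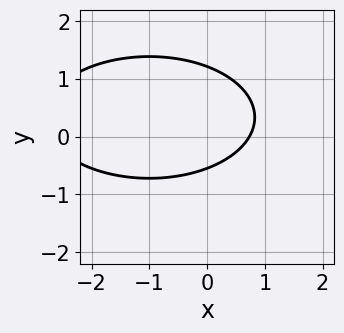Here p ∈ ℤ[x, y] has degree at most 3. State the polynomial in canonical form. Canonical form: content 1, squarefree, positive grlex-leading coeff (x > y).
x^2 + 3*y^2 + 2*x - 2*y - 2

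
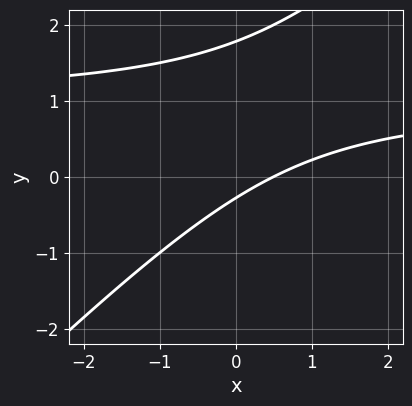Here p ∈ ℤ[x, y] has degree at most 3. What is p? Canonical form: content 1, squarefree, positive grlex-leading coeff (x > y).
2*x*y - 2*y^2 - 2*x + 3*y + 1

(a) The degree is 2 — no degree-1 curve has this shape.
(b) Solving for integer coefficients yields p as stated.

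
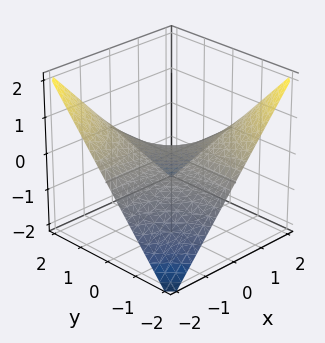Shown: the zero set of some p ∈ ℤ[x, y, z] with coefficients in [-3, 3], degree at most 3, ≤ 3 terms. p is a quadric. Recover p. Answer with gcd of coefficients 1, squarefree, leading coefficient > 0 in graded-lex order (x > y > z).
x*y + 2*z

deg p = 2. A hyperbolic paraboloid; a quadric.
Against the integer gridlines: every point of the y-axis in the box is on the surface; it crosses the z-axis at the gridline z = 0.
Solving for integer coefficients yields p as stated. Check: (-1, 0, 0) on the x-axis lies on the surface, and p(-1, 0, 0) = 0. ✓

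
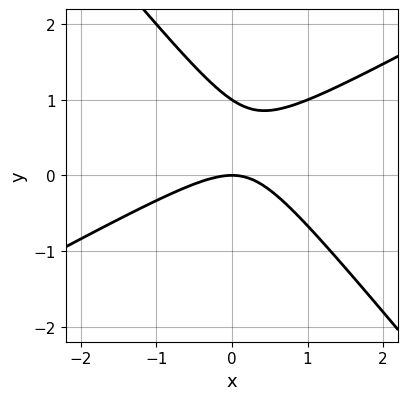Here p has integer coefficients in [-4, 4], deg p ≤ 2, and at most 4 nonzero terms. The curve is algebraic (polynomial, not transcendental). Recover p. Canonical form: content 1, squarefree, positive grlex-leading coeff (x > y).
2*x^2 - 2*x*y - 3*y^2 + 3*y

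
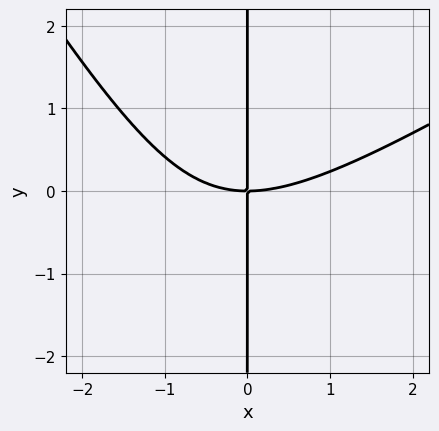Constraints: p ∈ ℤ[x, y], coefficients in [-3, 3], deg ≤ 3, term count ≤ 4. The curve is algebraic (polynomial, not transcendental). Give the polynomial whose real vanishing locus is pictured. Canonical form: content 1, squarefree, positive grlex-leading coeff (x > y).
x^3 - x^2*y - x*y^2 - 3*x*y

(a) deg p = 3. No degree-2 curve has this shape.
(b) From the visible intercepts: it crosses the x-axis at the gridline x = 0; the visible y-axis segment lies entirely on the curve.
(c) Together with the visible shape, these determine p as stated.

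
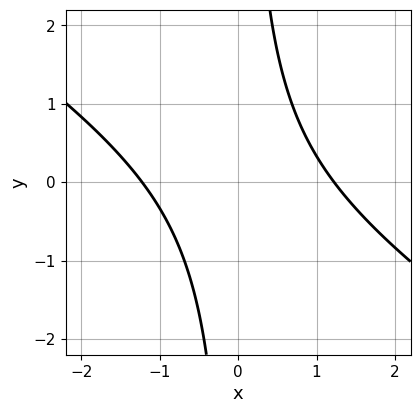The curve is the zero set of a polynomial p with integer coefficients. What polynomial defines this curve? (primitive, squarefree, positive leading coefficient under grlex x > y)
2*x^2 + 3*x*y - 3

(a) Degree: no degree-1 curve has this shape, so deg p = 2.
(b) From the axis intercepts and sections: no y-intercept at any integer in the box.
(c) These observations pin down the coefficients.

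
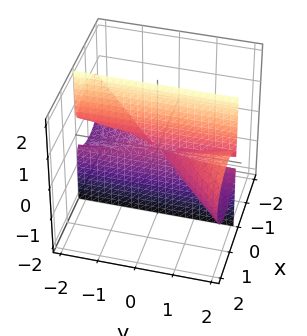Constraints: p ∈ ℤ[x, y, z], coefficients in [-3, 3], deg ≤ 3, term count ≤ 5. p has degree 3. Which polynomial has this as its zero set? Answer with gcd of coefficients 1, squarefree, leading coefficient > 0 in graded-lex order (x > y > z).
2*x^3 - 2*x^2*y + 3*x*z^2

First, degree: a generic line meets the surface in up to 3 points, so deg p = 3.
Then, from the axis intercepts and sections: every point of the y-axis in the box is on the surface; the visible z-axis segment lies entirely on the surface.
Finally, together with the visible shape, these determine p as stated.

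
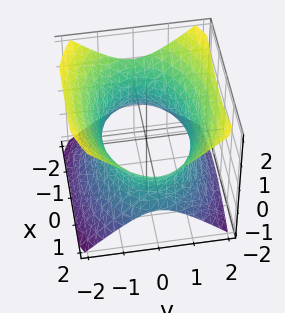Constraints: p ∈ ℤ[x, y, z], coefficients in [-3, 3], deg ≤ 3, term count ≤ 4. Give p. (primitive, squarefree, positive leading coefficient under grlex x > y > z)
(a) The degree is 2 — one connected sheet with a waist; a quadric.
(b) Symmetries: mirror symmetry y ↦ −y ⇒ only even powers of y; the x ↦ −x reflection is a symmetry, so x appears only in even powers; the z ↦ −z reflection is a symmetry, so z appears only in even powers.
(c) Against the integer gridlines: it misses every integer gridline on the z-axis.
(d) Solving for integer coefficients yields p as stated.

x^2 + 2*y^2 - 2*z^2 - 3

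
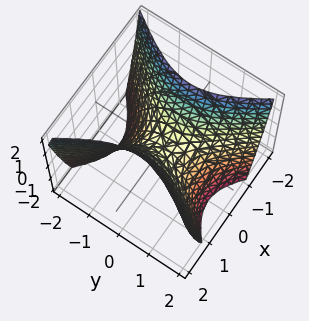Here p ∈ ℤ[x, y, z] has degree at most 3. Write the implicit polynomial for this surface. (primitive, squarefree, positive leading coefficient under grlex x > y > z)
3*x^2 - 2*y^2 - 2*z

Degree: a saddle surface; a quadric, so deg p = 2.
Symmetries: mirror symmetry x ↦ −x ⇒ only even powers of x; mirror symmetry y ↦ −y ⇒ only even powers of y.
Against the integer gridlines: it crosses the x-axis at the gridline x = 0; one z-axis crossing is at z = 0; one y-axis crossing is at y = 0.
Together with the visible shape, these determine p as stated.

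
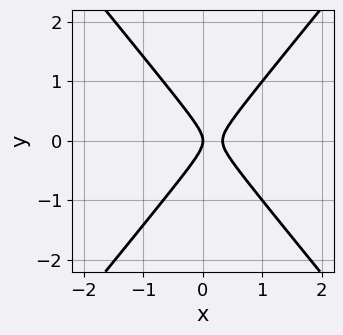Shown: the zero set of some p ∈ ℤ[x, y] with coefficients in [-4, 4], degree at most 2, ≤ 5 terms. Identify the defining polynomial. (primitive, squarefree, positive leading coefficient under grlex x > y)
(a) deg p = 2.
(b) Symmetries: it's symmetric under y → −y, forcing even powers of y.
(c) Against the integer gridlines: it meets the y-axis at y = 0 (among the integer gridlines); it meets the x-axis at x = 0 (among the integer gridlines).
(d) Assembling these constraints gives the stated polynomial.

3*x^2 - 2*y^2 - x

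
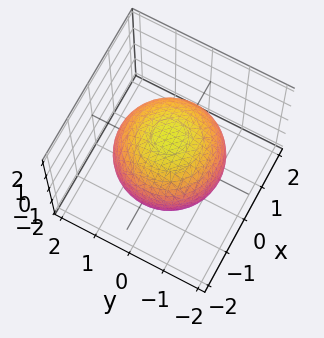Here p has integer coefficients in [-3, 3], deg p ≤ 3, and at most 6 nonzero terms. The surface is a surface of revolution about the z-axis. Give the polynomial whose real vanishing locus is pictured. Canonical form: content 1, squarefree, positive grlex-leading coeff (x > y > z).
1. Degree: the shape is more complex than any degree-1 surface, so deg p = 2.
2. Symmetry: every cross-section ⟂ z is a circle, so x, y appear only via x² + y².
3. Observable constraints: a circular section at z = 0 has radius between 1 and 2.
4. Fitting integer coefficients to these (and the overall shape) gives p.

x^2 + y^2 + z^2 - 2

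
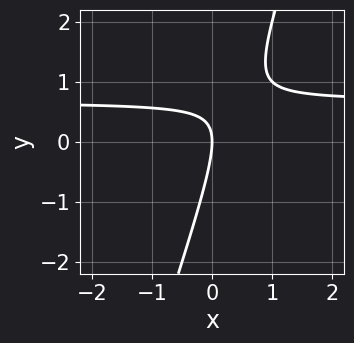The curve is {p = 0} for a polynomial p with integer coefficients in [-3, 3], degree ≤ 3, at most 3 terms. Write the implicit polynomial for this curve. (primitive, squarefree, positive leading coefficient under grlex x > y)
(a) Degree: the shape is more complex than any degree-1 curve, so deg p = 2.
(b) Reading off the gridlines: one y-axis crossing is at y = 0; it meets the x-axis at x = 0 (among the integer gridlines).
(c) Fitting integer coefficients to these (and the overall shape) gives p.

3*x*y - y^2 - 2*x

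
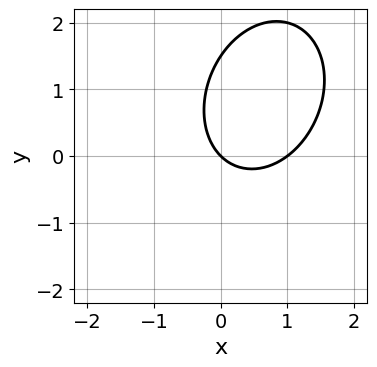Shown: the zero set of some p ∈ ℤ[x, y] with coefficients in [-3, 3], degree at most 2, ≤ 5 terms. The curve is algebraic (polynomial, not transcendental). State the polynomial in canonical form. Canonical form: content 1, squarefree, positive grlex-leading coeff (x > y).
3*x^2 - x*y + 2*y^2 - 3*x - 3*y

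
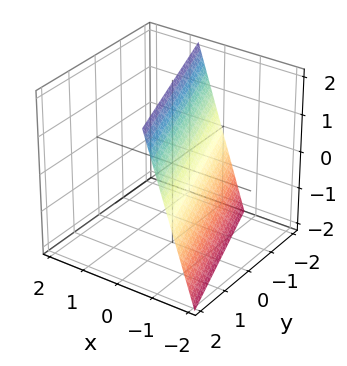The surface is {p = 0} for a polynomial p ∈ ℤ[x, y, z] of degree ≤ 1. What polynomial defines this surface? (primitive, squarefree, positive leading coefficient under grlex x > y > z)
3*x + y - z + 2

First, deg p = 1. Every cross-section is a straight line — this is a plane.
Then, from the axis intercepts and sections: one y-axis crossing is at y = -2; one z-axis crossing is at z = 2.
Finally, these observations pin down the coefficients.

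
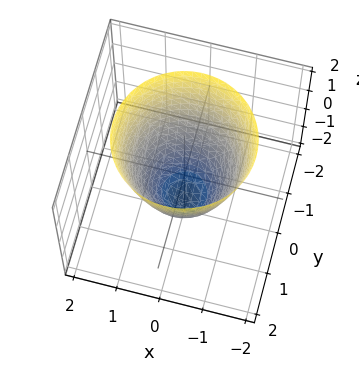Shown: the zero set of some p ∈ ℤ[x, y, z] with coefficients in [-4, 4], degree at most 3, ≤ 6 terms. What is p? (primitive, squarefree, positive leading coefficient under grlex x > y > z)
3*x^2 + 3*y^2 - 2*z - 3

(a) Degree: no degree-1 surface has this shape, so deg p = 2.
(b) Symmetries: rotational symmetry about the z-axis ⇒ p depends on x, y only through x² + y².
(c) Against the integer gridlines: the x-axis gridline crossings are at x ∈ {-1, 1}; a circular section at z = 2 has radius between 1 and 2.
(d) These observations pin down the coefficients.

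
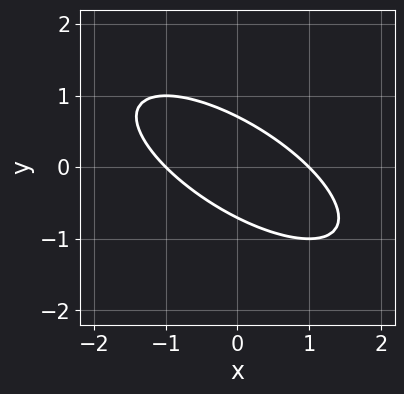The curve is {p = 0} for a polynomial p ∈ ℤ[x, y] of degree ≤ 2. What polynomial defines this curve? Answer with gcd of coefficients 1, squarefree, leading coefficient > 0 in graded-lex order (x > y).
x^2 + 2*x*y + 2*y^2 - 1

deg p = 2. No degree-1 curve has this shape.
From the visible intercepts: the x-axis gridline crossings are at x ∈ {-1, 1}.
Matching integer coefficients to the picture gives p.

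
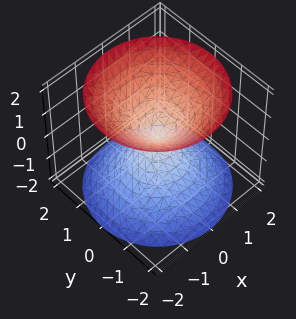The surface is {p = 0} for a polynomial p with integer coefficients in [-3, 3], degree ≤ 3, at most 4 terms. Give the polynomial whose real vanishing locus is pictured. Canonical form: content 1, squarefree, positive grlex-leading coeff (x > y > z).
x^2 + y^2 - z^2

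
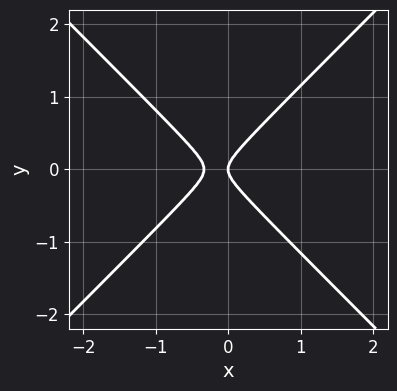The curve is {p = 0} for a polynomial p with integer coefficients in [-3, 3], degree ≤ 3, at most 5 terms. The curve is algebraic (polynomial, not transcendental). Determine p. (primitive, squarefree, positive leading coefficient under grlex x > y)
3*x^2 - 3*y^2 + x

First, degree: a generic line meets the curve in up to 2 points, so deg p = 2.
Next, symmetries: mirror symmetry y ↦ −y ⇒ only even powers of y.
Next, observable constraints: it crosses the y-axis at the gridline y = 0; one x-axis crossing is at x = 0.
Finally, assembling these constraints gives the stated polynomial.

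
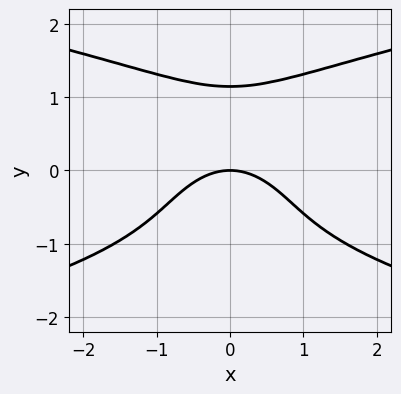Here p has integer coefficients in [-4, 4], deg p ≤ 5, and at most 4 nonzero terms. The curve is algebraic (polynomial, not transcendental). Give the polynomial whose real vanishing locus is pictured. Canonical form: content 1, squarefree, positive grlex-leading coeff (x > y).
2*y^4 - 2*x^2 - 3*y

deg p = 4. A generic line meets the curve in up to 4 points.
Symmetries: the x ↦ −x reflection is a symmetry, so x appears only in even powers.
Checking where it meets the axes: it crosses the x-axis at the gridline x = 0; one y-axis crossing is at y = 0.
Assembling these constraints gives the stated polynomial.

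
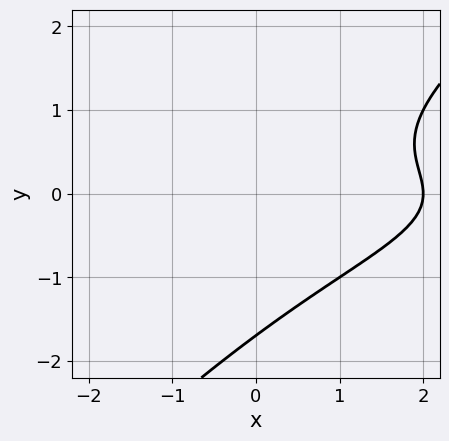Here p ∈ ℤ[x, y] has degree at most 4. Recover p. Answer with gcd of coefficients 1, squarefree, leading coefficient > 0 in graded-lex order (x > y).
First, the degree is 3 — no degree-2 curve has this shape.
Next, checking where it meets the axes: one x-axis crossing is at x = 2.
Finally, these observations pin down the coefficients.

x*y^2 - y^3 - y^2 + x - 2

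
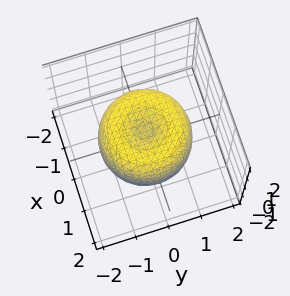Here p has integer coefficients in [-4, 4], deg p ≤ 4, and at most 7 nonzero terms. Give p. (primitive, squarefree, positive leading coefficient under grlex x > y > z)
2*x^4 + 4*x^2*y^2 + 2*y^4 - 3*x^2 - 3*y^2 + 2*z^2 - 1

First, degree: the shape is more complex than any degree-3 surface, so deg p = 4.
Next, symmetries: rotational symmetry about the z-axis ⇒ p depends on x, y only through x² + y².
Next, from the axis intercepts and sections: a circular section at z = 0 has radius between 1 and 2.
Finally, putting this together gives p.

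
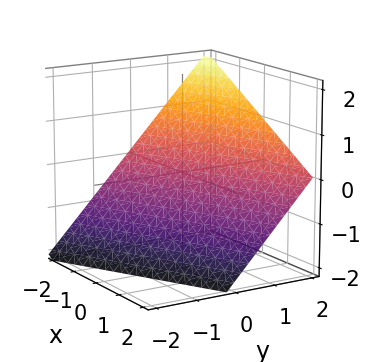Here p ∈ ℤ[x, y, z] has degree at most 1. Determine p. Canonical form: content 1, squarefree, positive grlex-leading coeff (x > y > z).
First, deg p = 1. The surface is flat (a plane).
Then, reading off the gridlines: it crosses the z-axis at the gridline z = -1; it meets the y-axis at y = 1 (among the integer gridlines); one x-axis crossing is at x = -2.
Finally, solving for integer coefficients yields p as stated.

x - 2*y + 2*z + 2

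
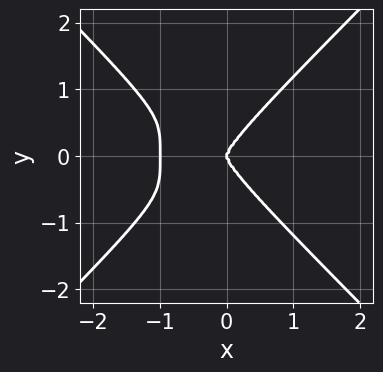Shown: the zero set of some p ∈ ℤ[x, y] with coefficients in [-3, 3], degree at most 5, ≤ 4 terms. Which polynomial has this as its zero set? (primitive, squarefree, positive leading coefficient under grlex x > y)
1. The degree is 4 — a generic line meets the curve in up to 4 points.
2. Symmetries: it's symmetric under y → −y, forcing even powers of y.
3. Reading off the gridlines: it meets the y-axis at y = 0 (among the integer gridlines); among the integer gridlines, it crosses the x-axis at x ∈ {-1, 0}.
4. Fitting integer coefficients to these (and the overall shape) gives p.

x^4 - y^4 + x^3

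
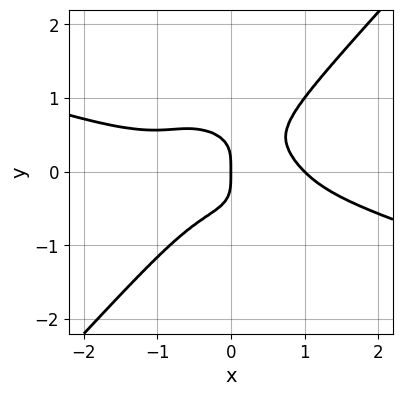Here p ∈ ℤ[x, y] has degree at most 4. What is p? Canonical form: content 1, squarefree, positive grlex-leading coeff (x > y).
x^4 + 3*x^3*y - 3*y^4 - x

First, deg p = 4.
Next, from the visible intercepts: one y-axis crossing is at y = 0; the x-axis gridline crossings are at x ∈ {0, 1}.
Finally, putting this together gives p.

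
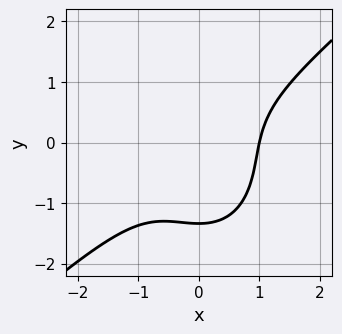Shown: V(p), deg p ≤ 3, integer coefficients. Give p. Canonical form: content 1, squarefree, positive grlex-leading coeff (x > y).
(a) Degree: no degree-2 curve has this shape, so deg p = 3.
(b) Checking where it meets the axes: one x-axis crossing is at x = 1.
(c) The integer polynomial consistent with all of this is the stated p.

3*x^3 - 2*x^2*y - 2*y^3 - y^2 - 3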